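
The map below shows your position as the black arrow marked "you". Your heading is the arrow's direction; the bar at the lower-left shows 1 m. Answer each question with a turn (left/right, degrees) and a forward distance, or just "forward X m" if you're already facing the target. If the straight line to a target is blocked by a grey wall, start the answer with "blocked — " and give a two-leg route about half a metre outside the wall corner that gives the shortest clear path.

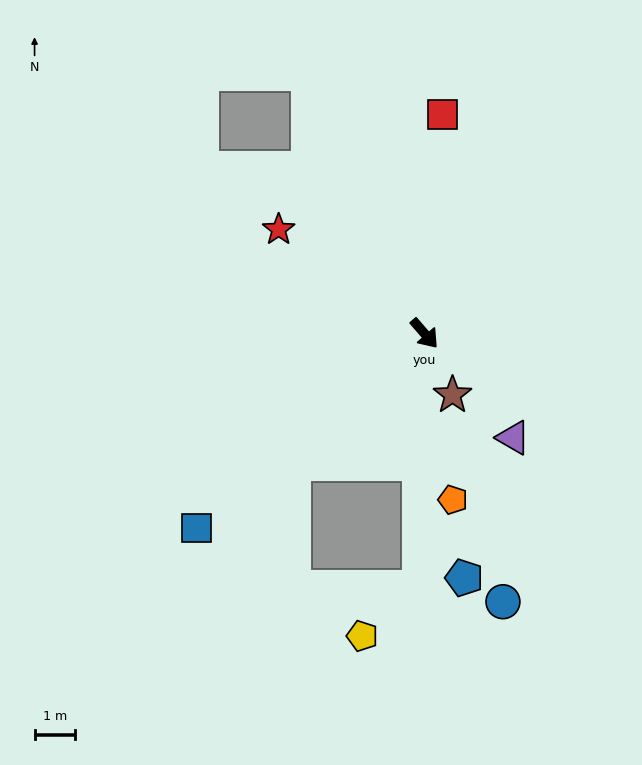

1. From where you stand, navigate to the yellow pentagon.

blocked — turn right 42°, forward 6.2 m, then turn right 48°, forward 1.8 m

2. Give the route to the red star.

turn right 166°, forward 4.4 m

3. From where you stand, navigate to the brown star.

turn right 16°, forward 1.7 m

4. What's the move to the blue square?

turn right 90°, forward 7.3 m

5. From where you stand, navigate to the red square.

turn left 134°, forward 5.4 m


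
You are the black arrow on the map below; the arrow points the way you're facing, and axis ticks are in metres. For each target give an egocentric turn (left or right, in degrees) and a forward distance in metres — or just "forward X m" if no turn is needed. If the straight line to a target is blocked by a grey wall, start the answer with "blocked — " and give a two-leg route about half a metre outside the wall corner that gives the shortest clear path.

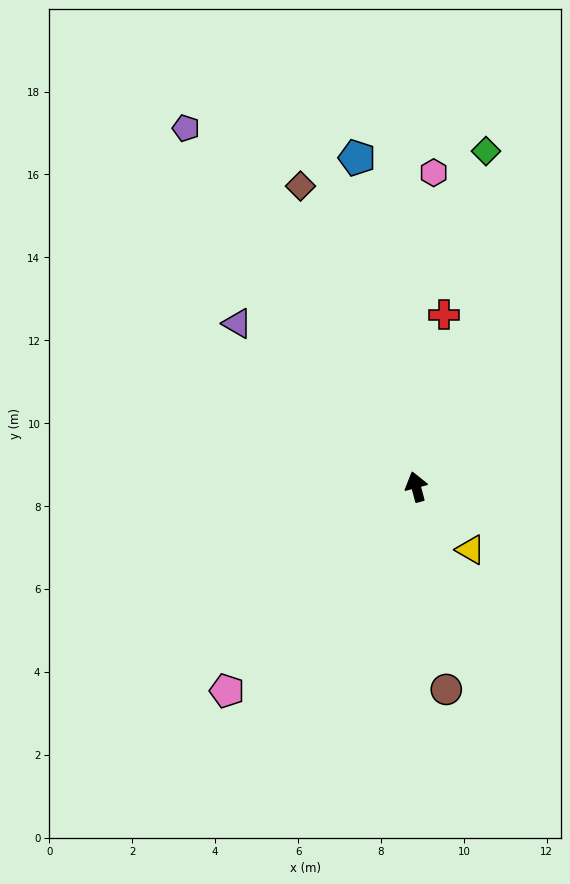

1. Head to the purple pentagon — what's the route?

turn left 18°, forward 10.3 m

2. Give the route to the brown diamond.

turn left 6°, forward 7.8 m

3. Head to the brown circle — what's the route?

turn left 174°, forward 4.9 m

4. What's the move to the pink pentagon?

turn left 122°, forward 6.7 m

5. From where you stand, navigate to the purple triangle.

turn left 33°, forward 5.8 m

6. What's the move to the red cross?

turn right 24°, forward 4.2 m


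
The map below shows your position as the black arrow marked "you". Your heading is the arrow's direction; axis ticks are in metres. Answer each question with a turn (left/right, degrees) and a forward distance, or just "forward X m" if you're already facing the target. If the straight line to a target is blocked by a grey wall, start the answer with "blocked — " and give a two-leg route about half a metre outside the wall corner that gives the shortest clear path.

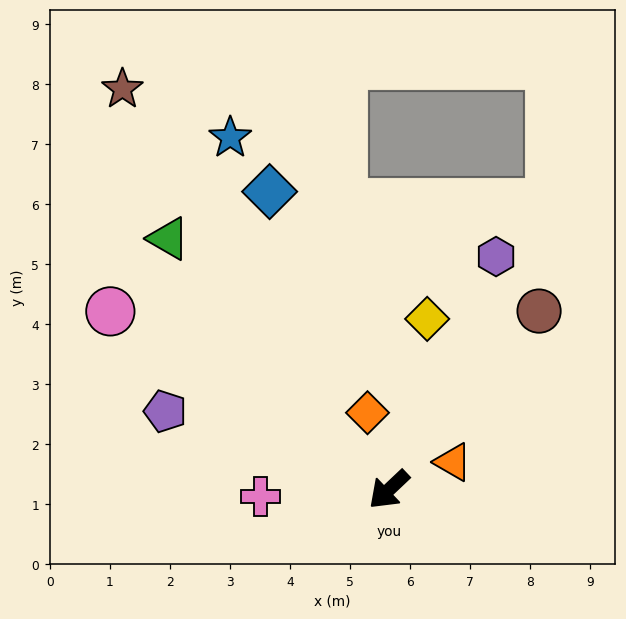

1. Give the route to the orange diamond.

turn right 118°, forward 1.3 m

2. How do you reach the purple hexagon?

turn right 158°, forward 4.3 m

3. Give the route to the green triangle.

turn right 92°, forward 5.6 m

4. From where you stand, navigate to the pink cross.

turn right 40°, forward 2.1 m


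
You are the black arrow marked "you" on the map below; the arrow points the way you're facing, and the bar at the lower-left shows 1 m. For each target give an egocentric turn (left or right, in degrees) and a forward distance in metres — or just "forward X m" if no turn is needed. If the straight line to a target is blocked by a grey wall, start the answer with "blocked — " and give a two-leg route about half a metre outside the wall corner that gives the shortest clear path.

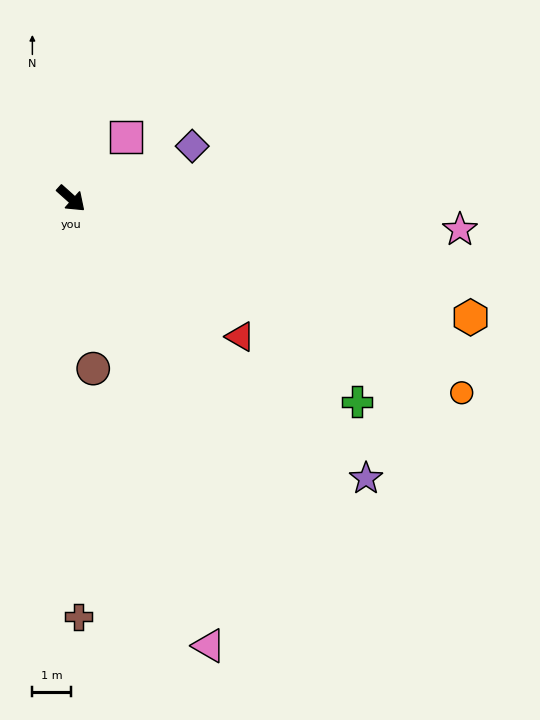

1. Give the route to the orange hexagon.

turn left 25°, forward 10.7 m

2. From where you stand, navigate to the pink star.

turn left 37°, forward 10.0 m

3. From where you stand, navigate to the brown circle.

turn right 41°, forward 4.4 m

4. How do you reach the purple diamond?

turn left 65°, forward 3.4 m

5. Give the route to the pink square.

turn left 90°, forward 2.1 m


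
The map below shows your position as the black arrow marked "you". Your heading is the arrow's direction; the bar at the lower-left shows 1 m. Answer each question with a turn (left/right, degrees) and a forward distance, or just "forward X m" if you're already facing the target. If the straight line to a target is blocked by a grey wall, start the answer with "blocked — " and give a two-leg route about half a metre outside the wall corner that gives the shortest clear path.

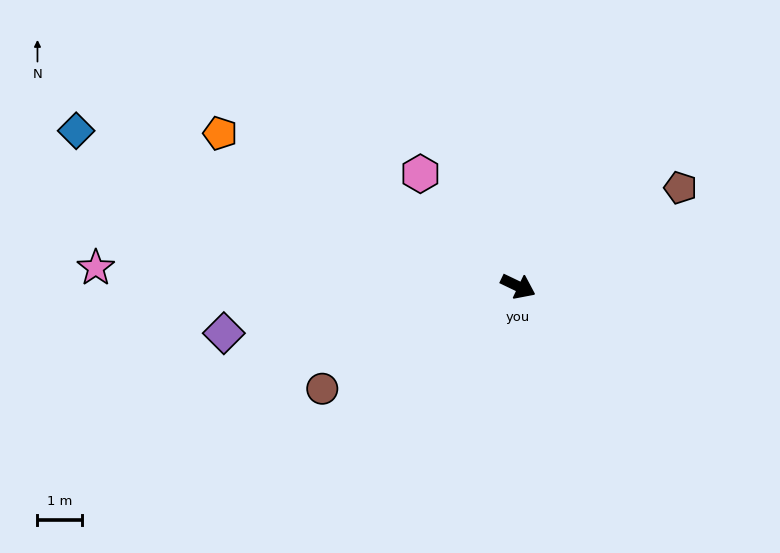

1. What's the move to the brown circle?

turn right 127°, forward 4.9 m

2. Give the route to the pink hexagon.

turn left 157°, forward 3.3 m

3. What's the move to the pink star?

turn right 157°, forward 9.4 m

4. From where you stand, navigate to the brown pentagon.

turn left 57°, forward 4.2 m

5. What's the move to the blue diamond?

turn right 174°, forward 10.4 m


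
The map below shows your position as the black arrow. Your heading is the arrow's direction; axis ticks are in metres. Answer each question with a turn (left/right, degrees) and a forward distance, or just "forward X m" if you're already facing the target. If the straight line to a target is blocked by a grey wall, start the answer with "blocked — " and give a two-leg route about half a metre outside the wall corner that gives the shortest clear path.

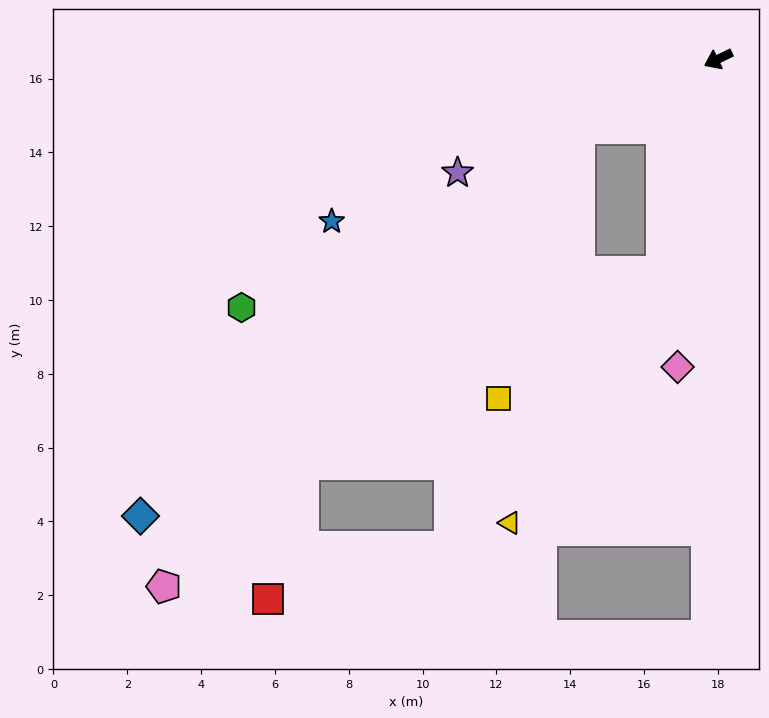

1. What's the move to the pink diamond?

turn left 57°, forward 8.4 m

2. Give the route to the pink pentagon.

blocked — forward 4.2 m, then turn left 22°, forward 16.8 m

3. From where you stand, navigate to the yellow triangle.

blocked — turn left 49°, forward 6.0 m, then turn right 16°, forward 8.0 m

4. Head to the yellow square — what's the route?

blocked — turn left 49°, forward 6.0 m, then turn right 37°, forward 5.6 m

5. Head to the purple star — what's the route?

turn right 2°, forward 7.7 m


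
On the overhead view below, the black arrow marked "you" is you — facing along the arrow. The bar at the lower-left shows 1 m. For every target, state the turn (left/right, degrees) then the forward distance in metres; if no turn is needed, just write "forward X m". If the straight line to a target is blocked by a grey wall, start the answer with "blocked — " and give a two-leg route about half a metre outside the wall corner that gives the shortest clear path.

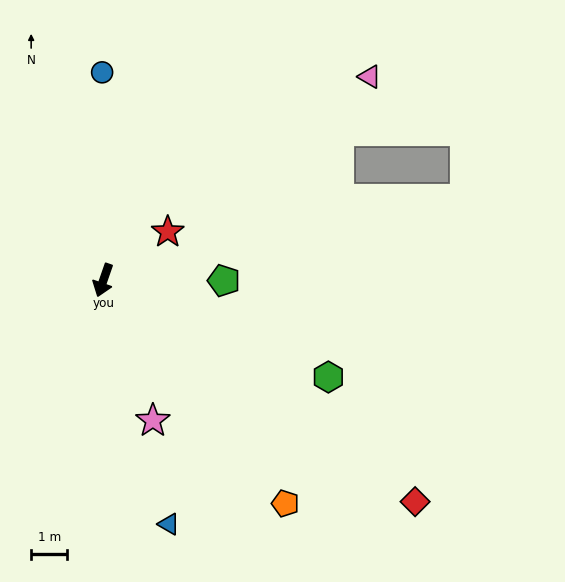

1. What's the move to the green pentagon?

turn left 109°, forward 3.4 m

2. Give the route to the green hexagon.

turn left 86°, forward 6.8 m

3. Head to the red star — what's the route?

turn left 146°, forward 2.2 m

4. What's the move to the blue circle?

turn right 160°, forward 5.8 m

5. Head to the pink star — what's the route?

turn left 39°, forward 4.1 m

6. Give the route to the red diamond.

turn left 74°, forward 10.6 m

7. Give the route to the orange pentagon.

turn left 58°, forward 8.0 m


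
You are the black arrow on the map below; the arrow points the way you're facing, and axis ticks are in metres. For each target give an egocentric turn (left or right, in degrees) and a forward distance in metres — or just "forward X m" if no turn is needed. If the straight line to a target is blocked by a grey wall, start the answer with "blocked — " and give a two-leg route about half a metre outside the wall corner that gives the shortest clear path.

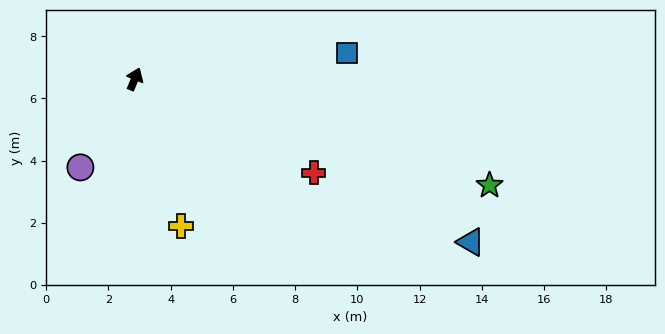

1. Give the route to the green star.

turn right 84°, forward 11.9 m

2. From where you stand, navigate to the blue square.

turn right 61°, forward 6.9 m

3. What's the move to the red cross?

turn right 95°, forward 6.5 m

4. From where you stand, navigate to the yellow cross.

turn right 140°, forward 5.0 m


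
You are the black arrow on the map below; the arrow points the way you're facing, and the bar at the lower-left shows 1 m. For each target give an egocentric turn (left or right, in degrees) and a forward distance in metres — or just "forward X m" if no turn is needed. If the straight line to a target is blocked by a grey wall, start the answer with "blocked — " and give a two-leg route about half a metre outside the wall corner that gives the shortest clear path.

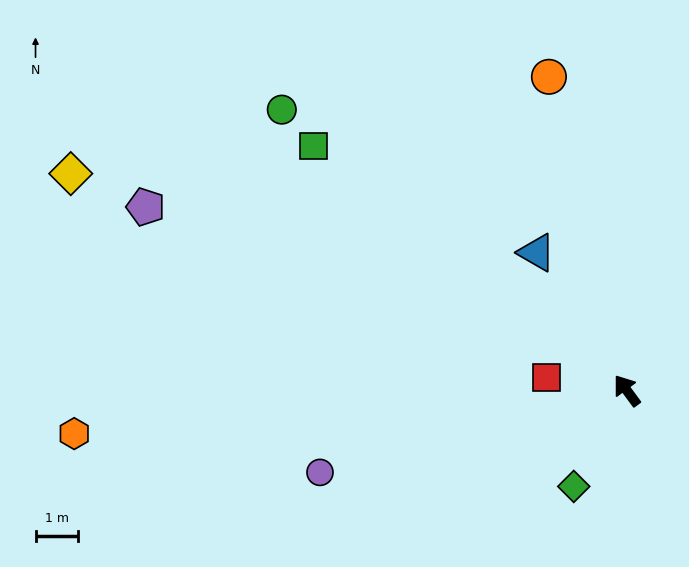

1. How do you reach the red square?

turn left 44°, forward 1.9 m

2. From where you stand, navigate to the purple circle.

turn left 69°, forward 7.5 m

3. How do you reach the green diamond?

turn left 115°, forward 2.6 m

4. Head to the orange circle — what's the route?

turn right 22°, forward 7.6 m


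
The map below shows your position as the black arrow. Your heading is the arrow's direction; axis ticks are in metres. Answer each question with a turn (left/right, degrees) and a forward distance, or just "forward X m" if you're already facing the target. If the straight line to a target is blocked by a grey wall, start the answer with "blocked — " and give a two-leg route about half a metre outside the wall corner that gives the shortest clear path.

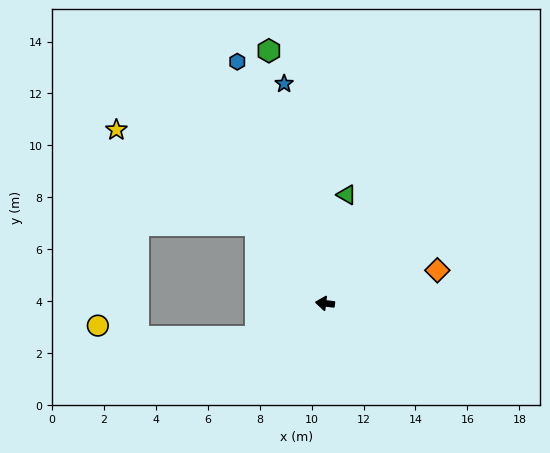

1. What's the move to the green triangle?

turn right 95°, forward 4.3 m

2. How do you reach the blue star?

turn right 73°, forward 8.6 m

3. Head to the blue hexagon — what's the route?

turn right 63°, forward 9.9 m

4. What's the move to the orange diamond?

turn right 157°, forward 4.5 m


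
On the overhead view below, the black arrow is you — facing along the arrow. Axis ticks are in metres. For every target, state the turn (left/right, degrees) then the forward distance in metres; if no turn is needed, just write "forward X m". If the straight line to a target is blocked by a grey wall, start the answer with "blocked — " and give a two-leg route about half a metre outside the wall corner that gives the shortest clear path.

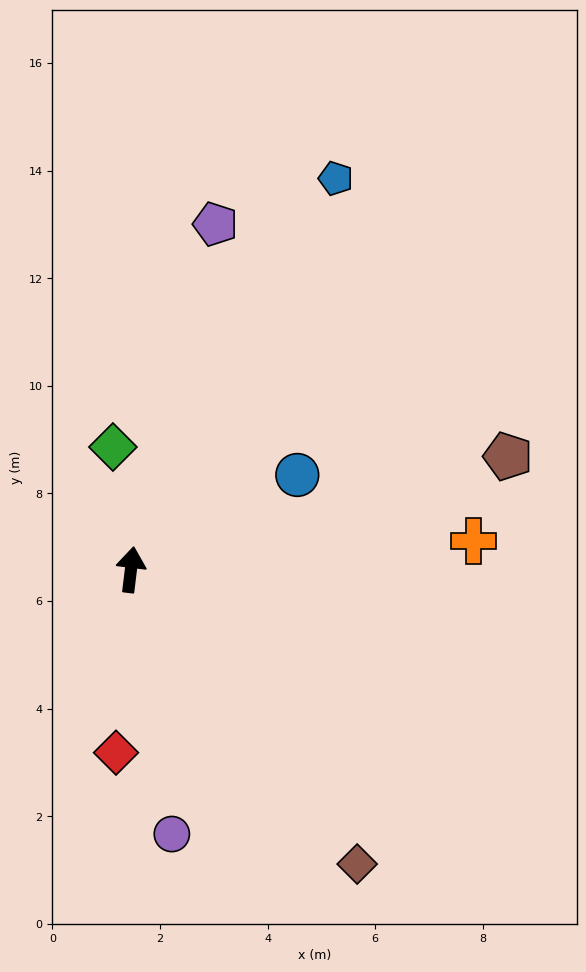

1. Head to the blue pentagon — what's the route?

turn right 21°, forward 8.2 m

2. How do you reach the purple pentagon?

turn right 7°, forward 6.6 m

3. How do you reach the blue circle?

turn right 53°, forward 3.6 m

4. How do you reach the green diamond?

turn left 15°, forward 2.3 m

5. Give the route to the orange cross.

turn right 78°, forward 6.4 m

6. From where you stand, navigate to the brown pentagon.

turn right 66°, forward 7.3 m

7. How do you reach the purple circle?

turn right 164°, forward 5.0 m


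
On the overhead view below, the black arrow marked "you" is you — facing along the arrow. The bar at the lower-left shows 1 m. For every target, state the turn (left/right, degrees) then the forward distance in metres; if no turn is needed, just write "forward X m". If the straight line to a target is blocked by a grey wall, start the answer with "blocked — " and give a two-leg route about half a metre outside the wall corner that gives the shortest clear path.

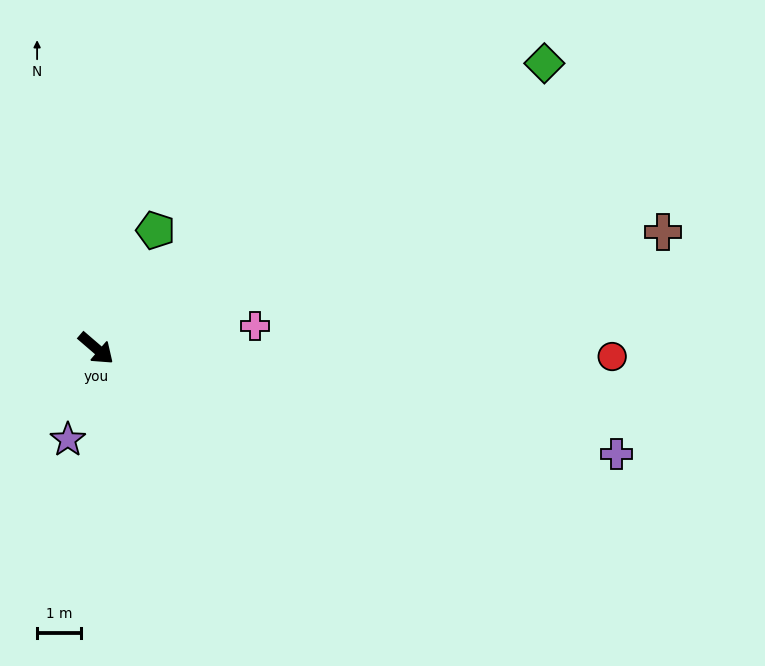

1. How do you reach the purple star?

turn right 66°, forward 2.2 m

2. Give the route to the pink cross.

turn left 49°, forward 3.7 m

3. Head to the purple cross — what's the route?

turn left 29°, forward 12.2 m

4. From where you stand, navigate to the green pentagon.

turn left 104°, forward 3.0 m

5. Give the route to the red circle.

turn left 40°, forward 11.8 m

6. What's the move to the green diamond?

turn left 73°, forward 12.2 m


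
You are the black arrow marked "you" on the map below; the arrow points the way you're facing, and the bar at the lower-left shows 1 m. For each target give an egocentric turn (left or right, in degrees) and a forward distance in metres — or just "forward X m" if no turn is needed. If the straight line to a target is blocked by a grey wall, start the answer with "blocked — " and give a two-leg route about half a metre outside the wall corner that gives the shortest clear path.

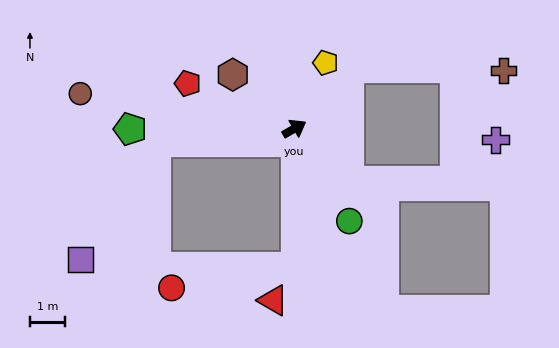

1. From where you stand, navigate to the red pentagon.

turn left 127°, forward 3.3 m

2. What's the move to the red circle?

blocked — turn right 119°, forward 3.9 m, then turn right 81°, forward 3.6 m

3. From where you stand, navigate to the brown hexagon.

turn left 109°, forward 2.3 m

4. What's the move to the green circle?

turn right 89°, forward 3.1 m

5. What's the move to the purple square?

blocked — turn left 156°, forward 4.0 m, then turn left 51°, forward 4.0 m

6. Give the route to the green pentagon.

turn left 150°, forward 4.7 m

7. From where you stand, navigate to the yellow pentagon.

turn left 34°, forward 2.1 m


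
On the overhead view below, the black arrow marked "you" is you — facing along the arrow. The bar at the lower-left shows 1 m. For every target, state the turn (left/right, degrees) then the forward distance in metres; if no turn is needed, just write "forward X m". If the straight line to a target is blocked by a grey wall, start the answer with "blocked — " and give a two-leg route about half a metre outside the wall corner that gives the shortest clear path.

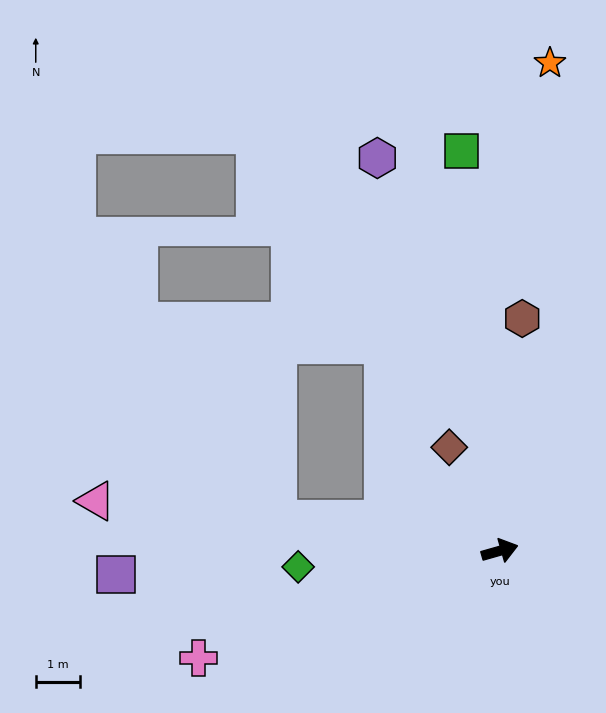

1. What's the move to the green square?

turn left 80°, forward 9.0 m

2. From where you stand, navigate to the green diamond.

turn left 169°, forward 4.5 m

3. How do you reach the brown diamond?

turn left 100°, forward 2.6 m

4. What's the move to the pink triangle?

turn left 157°, forward 9.1 m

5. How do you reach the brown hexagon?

turn left 69°, forward 5.2 m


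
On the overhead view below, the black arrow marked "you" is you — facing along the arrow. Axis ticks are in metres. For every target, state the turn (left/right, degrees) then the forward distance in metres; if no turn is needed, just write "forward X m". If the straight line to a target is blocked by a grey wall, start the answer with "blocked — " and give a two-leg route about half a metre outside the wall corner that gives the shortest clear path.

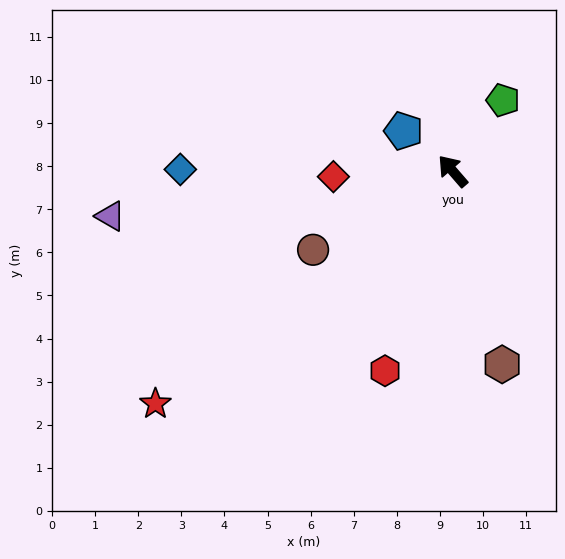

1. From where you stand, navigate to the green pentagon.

turn right 76°, forward 2.0 m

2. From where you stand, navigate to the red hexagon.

turn left 120°, forward 4.9 m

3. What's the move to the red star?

turn left 87°, forward 8.8 m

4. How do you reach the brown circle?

turn left 79°, forward 3.7 m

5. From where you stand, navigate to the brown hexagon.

turn left 153°, forward 4.6 m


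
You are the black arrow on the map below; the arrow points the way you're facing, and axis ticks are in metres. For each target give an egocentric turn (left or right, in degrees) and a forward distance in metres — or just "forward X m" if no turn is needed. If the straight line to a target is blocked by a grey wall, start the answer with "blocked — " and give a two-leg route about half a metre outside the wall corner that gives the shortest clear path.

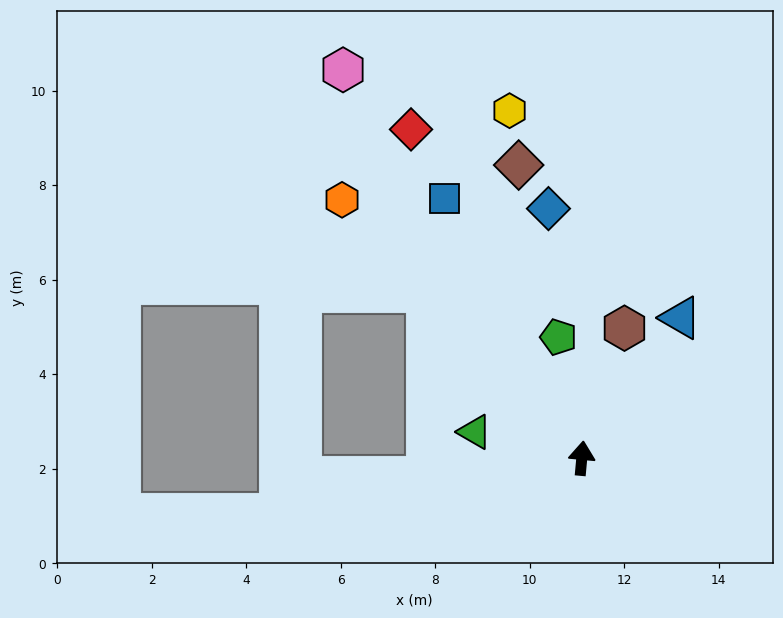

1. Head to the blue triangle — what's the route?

turn right 30°, forward 3.6 m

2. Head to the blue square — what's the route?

turn left 33°, forward 6.2 m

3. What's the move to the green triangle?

turn left 81°, forward 2.3 m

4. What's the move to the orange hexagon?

turn left 48°, forward 7.5 m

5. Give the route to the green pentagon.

turn left 16°, forward 2.6 m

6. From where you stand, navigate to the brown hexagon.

turn right 13°, forward 2.9 m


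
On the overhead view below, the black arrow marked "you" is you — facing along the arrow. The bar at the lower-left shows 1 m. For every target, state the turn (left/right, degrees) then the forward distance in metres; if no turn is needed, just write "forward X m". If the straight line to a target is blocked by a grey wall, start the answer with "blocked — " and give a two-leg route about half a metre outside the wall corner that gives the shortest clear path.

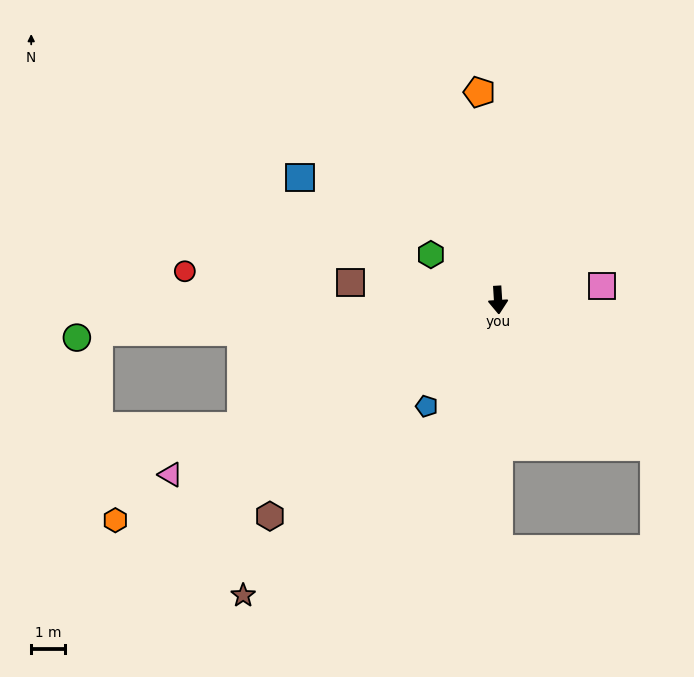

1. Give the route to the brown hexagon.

turn right 50°, forward 9.3 m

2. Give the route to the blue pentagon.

turn right 37°, forward 3.8 m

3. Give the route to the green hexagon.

turn right 128°, forward 2.4 m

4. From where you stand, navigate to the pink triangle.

turn right 65°, forward 11.0 m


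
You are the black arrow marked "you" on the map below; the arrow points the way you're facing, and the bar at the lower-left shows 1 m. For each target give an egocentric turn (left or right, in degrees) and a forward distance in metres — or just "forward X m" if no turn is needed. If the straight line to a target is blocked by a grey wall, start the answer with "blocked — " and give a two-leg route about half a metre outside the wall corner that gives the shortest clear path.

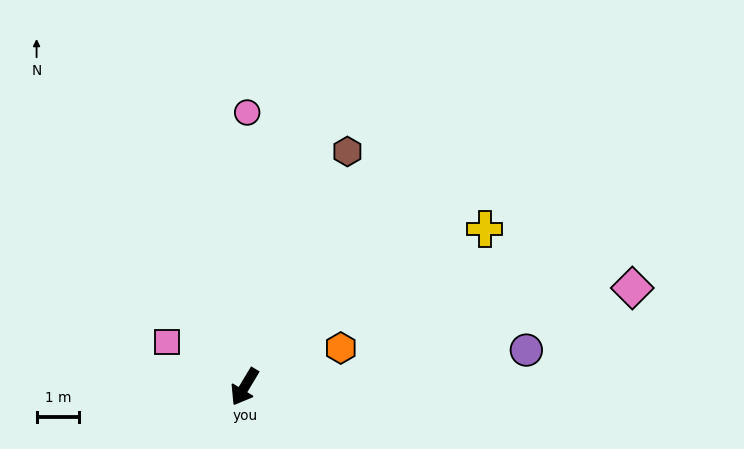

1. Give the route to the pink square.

turn right 89°, forward 2.1 m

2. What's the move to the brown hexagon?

turn right 173°, forward 6.0 m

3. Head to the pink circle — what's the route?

turn right 149°, forward 6.4 m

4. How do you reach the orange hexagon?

turn left 143°, forward 2.4 m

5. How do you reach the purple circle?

turn left 128°, forward 6.6 m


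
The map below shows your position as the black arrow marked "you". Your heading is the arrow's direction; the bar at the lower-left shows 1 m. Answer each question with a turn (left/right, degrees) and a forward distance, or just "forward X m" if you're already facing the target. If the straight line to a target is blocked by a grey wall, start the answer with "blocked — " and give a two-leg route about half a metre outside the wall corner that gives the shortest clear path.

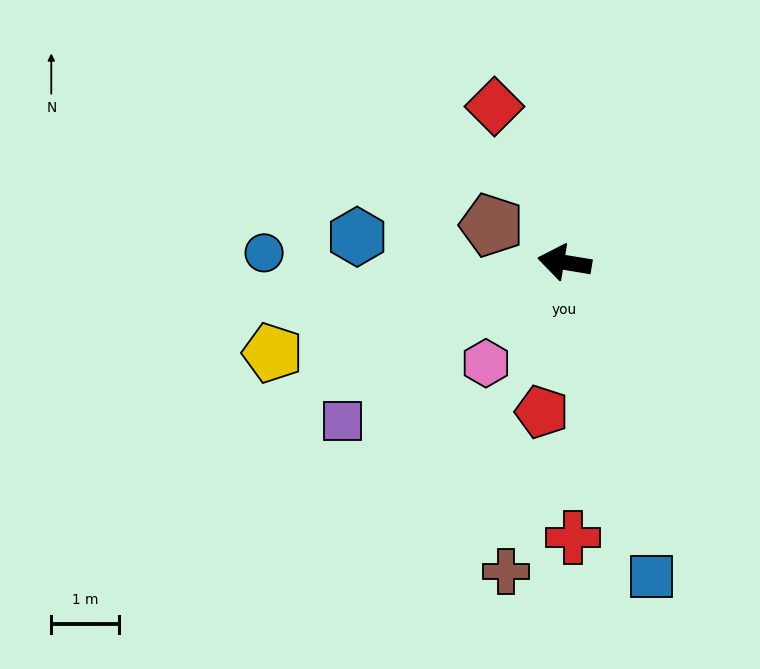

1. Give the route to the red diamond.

turn right 56°, forward 2.5 m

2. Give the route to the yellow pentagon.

turn left 27°, forward 4.5 m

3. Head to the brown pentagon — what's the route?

turn right 18°, forward 1.2 m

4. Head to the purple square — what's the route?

turn left 45°, forward 4.1 m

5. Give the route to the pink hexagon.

turn left 61°, forward 1.9 m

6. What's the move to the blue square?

turn left 115°, forward 4.8 m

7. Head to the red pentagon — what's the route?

turn left 91°, forward 2.2 m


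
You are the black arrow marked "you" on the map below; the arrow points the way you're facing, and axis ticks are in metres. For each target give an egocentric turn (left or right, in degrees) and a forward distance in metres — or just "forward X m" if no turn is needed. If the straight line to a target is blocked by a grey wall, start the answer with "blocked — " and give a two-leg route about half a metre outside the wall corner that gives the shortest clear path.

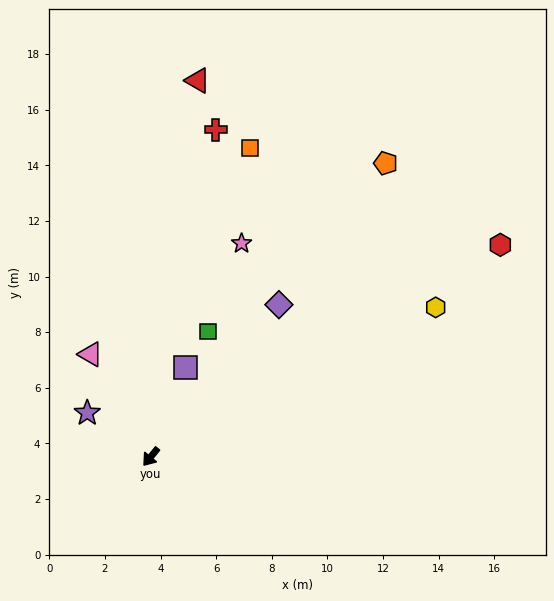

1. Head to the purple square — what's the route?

turn right 162°, forward 3.4 m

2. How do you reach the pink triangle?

turn right 110°, forward 4.3 m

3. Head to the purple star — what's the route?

turn right 85°, forward 2.8 m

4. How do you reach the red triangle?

turn right 148°, forward 13.6 m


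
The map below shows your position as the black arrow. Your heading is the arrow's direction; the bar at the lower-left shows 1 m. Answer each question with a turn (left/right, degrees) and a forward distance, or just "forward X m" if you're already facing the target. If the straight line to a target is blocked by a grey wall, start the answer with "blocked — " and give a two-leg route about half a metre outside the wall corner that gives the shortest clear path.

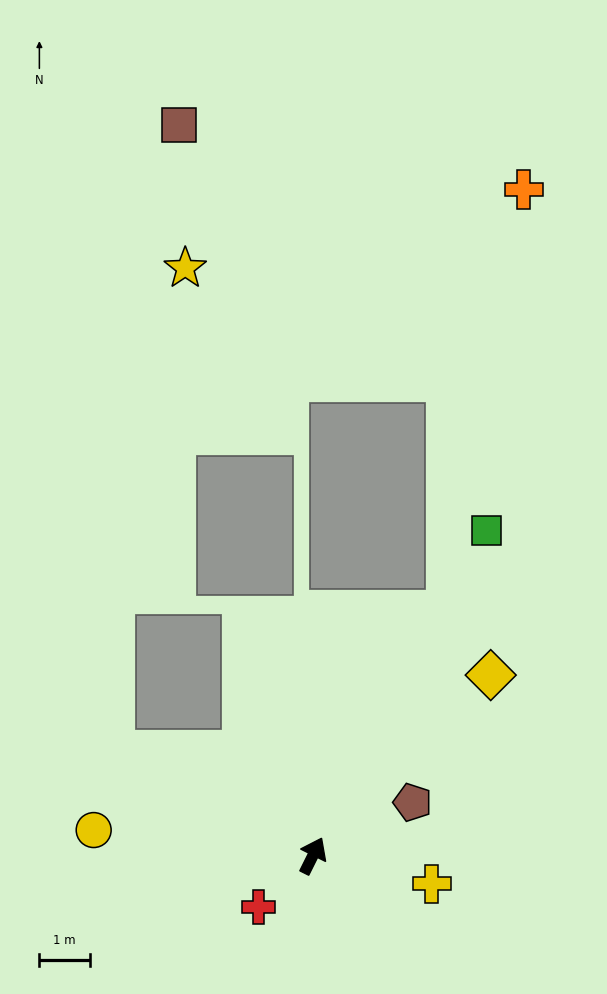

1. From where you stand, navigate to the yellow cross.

turn right 77°, forward 2.4 m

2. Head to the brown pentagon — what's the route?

turn right 35°, forward 2.3 m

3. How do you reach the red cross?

turn left 160°, forward 1.5 m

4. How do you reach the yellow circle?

turn left 110°, forward 4.4 m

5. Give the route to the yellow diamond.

turn right 18°, forward 5.1 m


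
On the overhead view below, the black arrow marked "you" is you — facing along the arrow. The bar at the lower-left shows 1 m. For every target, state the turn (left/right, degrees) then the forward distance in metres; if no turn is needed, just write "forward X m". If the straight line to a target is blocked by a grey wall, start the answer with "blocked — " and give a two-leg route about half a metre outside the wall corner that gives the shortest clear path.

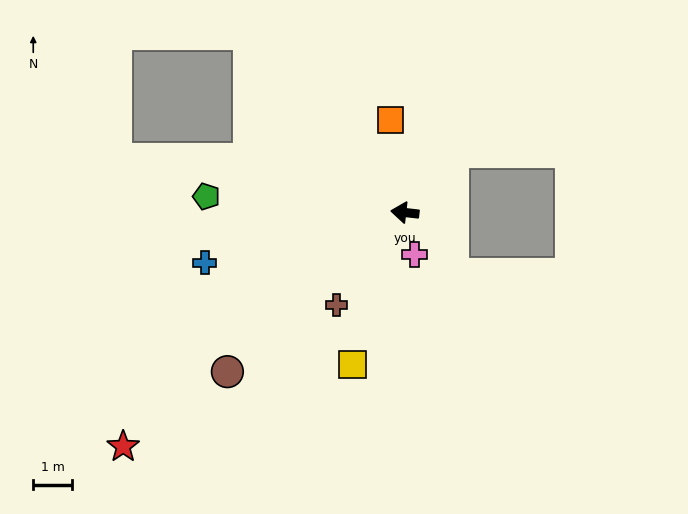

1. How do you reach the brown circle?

turn left 48°, forward 6.1 m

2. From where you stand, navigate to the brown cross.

turn left 60°, forward 3.0 m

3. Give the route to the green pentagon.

forward 5.1 m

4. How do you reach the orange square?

turn right 75°, forward 2.4 m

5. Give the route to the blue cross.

turn left 21°, forward 5.3 m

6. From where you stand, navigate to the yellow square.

turn left 77°, forward 4.1 m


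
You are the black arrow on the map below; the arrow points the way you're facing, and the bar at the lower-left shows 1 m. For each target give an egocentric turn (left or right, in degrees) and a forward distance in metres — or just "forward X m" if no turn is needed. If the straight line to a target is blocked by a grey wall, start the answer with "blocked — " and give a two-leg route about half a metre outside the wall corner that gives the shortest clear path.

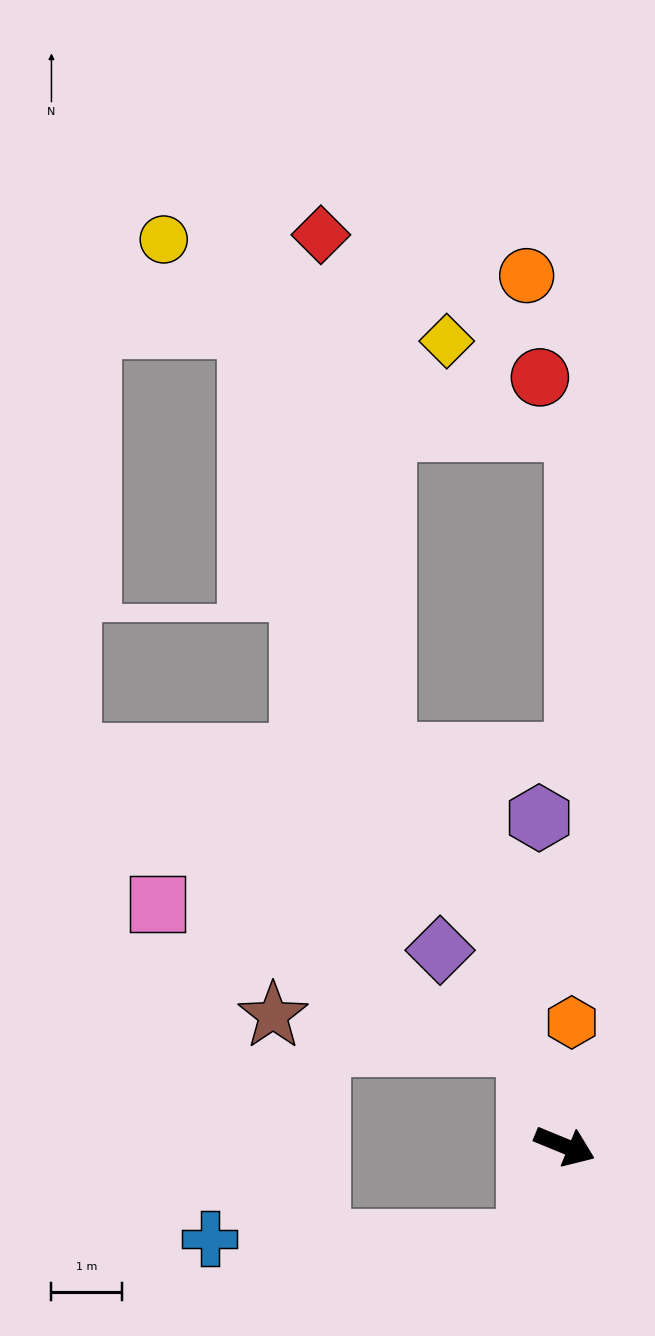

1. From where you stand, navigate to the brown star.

blocked — turn left 133°, forward 1.5 m, then turn left 62°, forward 3.6 m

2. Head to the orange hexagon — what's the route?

turn left 109°, forward 1.7 m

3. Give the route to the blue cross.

blocked — turn right 90°, forward 1.4 m, then turn right 68°, forward 4.5 m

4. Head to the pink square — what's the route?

blocked — turn left 133°, forward 1.5 m, then turn left 48°, forward 5.6 m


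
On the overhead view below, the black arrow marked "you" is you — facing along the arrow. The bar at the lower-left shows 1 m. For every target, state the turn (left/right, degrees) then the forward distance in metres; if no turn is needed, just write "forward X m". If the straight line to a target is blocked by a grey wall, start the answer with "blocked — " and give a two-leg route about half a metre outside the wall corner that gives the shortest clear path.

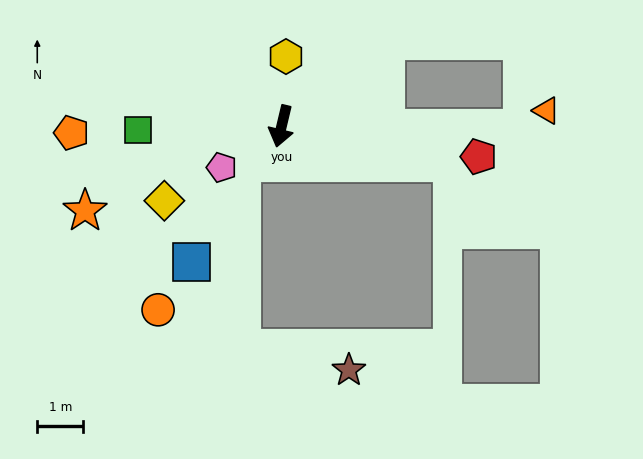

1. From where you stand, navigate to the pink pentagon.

turn right 42°, forward 1.6 m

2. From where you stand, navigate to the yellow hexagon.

turn right 170°, forward 1.5 m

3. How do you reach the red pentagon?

turn left 95°, forward 4.3 m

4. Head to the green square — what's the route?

turn right 75°, forward 3.1 m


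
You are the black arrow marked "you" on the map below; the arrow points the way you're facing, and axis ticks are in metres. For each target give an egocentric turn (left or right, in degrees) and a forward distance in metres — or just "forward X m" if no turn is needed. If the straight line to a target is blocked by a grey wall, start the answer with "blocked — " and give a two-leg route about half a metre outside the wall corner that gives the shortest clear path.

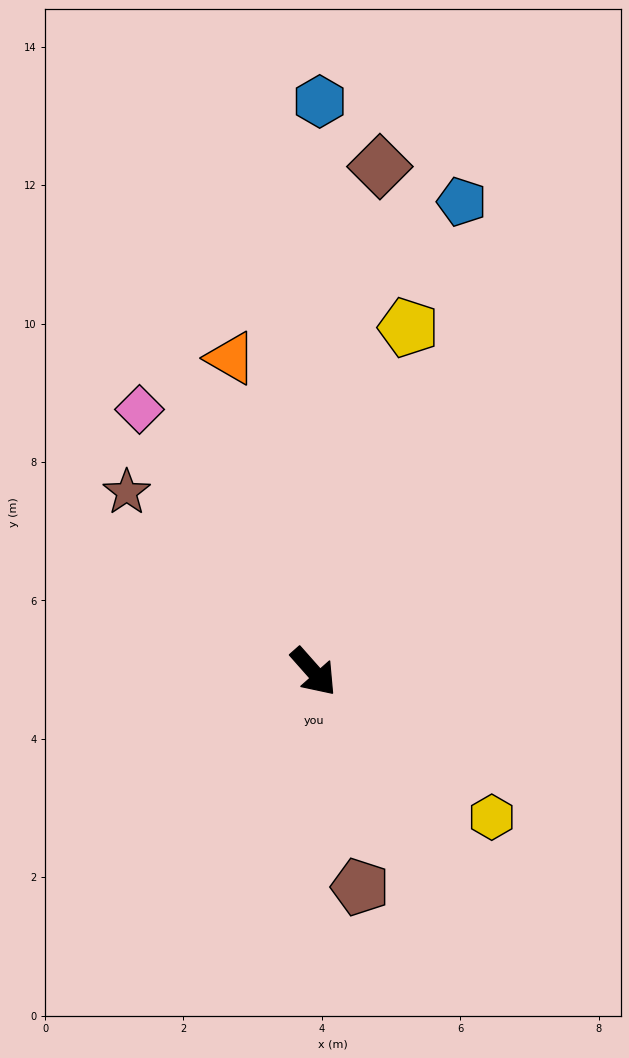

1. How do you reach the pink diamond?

turn left 172°, forward 4.5 m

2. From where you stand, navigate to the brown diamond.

turn left 131°, forward 7.4 m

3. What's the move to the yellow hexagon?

turn left 9°, forward 3.3 m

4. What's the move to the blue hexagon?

turn left 138°, forward 8.2 m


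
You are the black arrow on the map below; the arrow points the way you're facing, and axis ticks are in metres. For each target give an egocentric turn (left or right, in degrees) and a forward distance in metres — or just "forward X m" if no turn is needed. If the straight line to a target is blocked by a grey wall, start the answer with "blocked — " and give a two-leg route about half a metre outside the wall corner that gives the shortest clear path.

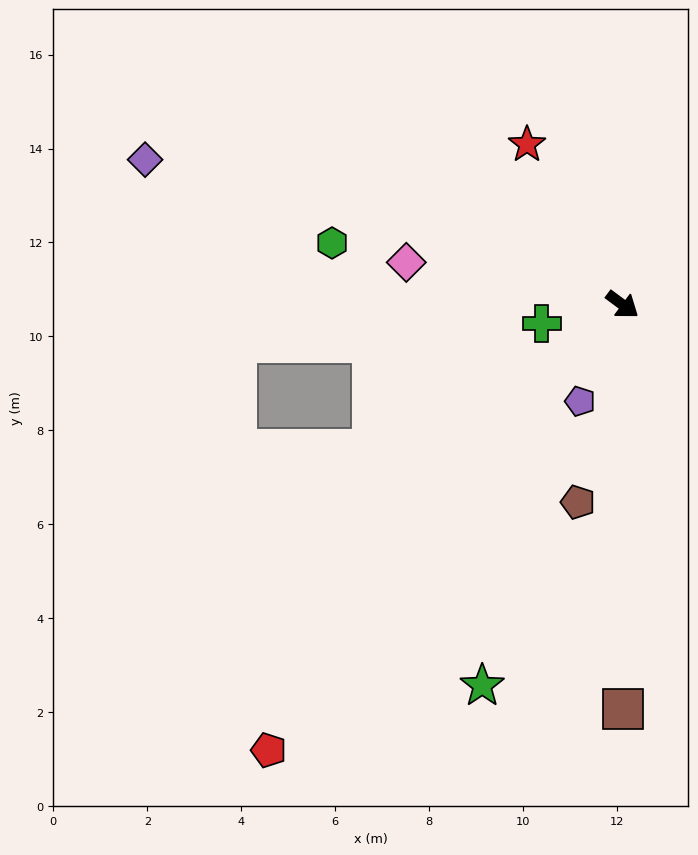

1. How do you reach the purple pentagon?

turn right 77°, forward 2.2 m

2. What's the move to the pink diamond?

turn right 154°, forward 4.7 m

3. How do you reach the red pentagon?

turn right 92°, forward 12.1 m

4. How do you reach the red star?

turn left 157°, forward 4.0 m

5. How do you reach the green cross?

turn right 130°, forward 1.8 m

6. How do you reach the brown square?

turn right 53°, forward 8.6 m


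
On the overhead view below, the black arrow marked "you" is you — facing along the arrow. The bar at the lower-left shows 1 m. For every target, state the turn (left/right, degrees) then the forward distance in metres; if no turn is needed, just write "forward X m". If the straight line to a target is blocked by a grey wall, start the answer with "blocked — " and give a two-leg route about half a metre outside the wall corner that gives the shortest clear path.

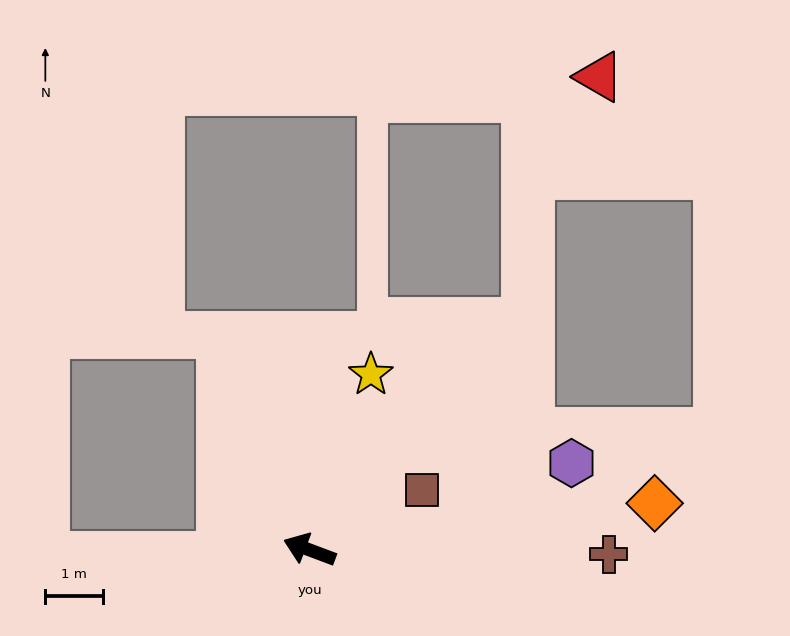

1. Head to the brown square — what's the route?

turn right 131°, forward 2.2 m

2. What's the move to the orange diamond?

turn right 152°, forward 6.0 m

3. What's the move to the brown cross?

turn right 160°, forward 5.2 m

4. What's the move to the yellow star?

turn right 89°, forward 3.2 m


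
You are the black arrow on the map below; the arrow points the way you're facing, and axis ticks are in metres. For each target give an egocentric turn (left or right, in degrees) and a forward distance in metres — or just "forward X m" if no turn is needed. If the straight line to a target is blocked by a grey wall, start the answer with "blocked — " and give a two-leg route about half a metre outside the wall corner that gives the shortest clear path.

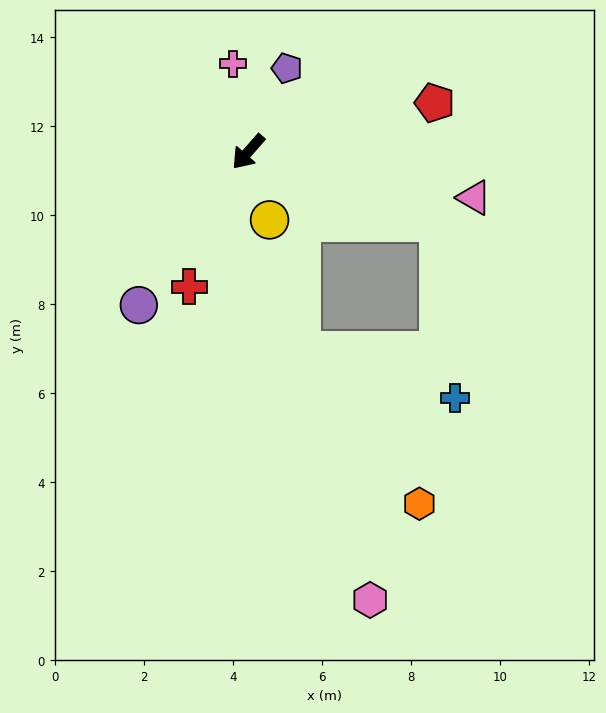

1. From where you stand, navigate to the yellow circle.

turn left 59°, forward 1.6 m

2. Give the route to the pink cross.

turn right 129°, forward 2.0 m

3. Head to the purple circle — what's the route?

turn left 6°, forward 4.2 m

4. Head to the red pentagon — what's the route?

turn left 146°, forward 4.3 m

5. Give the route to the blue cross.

blocked — turn left 111°, forward 4.5 m, then turn right 64°, forward 4.0 m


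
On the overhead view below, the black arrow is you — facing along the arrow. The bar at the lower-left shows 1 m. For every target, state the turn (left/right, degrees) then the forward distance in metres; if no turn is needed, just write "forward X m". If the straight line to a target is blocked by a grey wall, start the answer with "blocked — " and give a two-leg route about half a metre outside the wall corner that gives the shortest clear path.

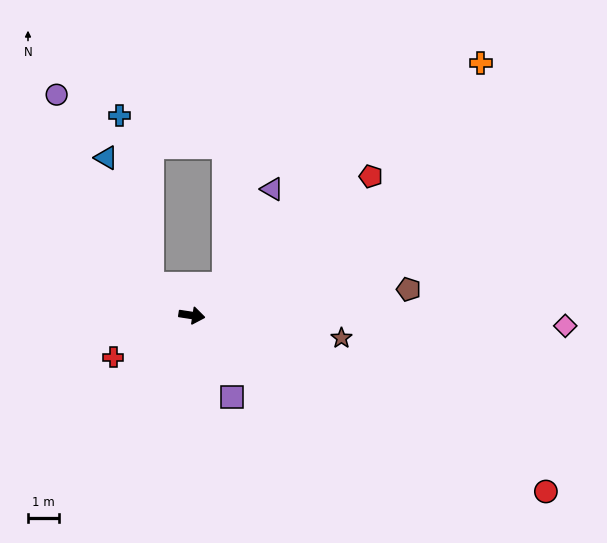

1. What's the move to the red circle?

turn right 18°, forward 12.8 m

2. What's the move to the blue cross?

blocked — turn left 152°, forward 1.6 m, then turn right 43°, forward 5.5 m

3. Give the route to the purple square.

turn right 55°, forward 2.9 m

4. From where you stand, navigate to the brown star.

forward 4.9 m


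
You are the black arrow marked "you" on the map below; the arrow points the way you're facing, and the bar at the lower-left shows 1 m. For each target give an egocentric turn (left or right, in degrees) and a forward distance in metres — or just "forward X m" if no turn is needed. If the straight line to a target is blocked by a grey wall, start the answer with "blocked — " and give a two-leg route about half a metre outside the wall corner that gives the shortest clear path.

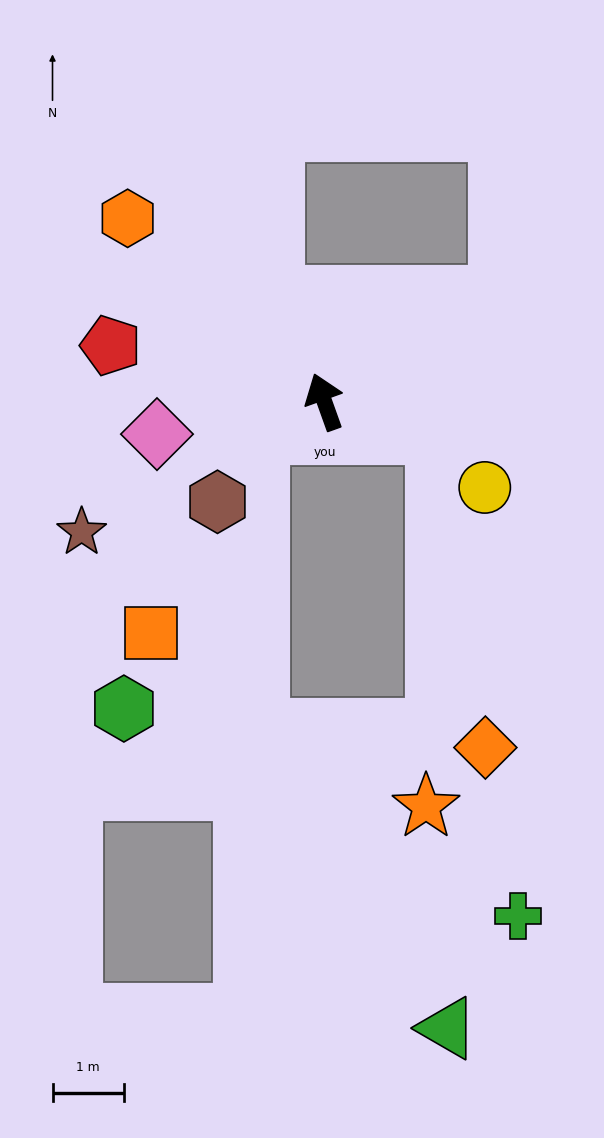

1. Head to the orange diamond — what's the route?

blocked — turn right 126°, forward 1.6 m, then turn right 65°, forward 4.5 m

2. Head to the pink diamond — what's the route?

turn left 81°, forward 2.4 m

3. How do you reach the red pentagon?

turn left 56°, forward 3.1 m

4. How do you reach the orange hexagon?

turn left 27°, forward 3.8 m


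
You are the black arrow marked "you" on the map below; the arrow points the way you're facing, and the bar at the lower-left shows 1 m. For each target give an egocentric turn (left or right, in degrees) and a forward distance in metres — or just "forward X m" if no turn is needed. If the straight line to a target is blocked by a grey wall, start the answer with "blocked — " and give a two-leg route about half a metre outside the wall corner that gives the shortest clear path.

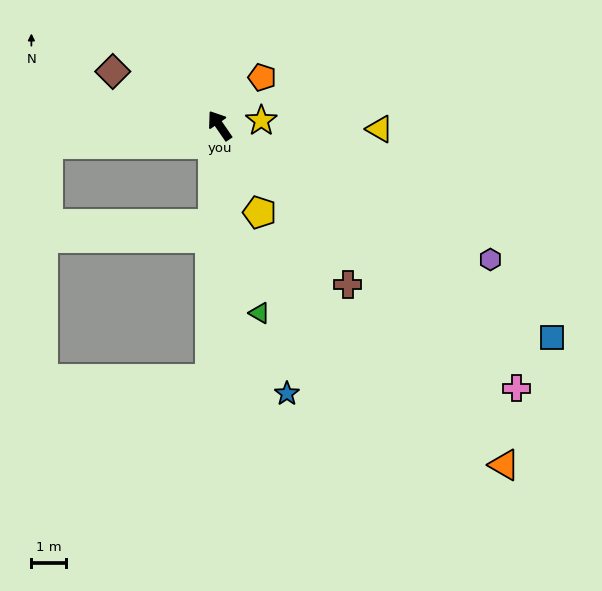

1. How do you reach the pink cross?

turn right 166°, forward 11.4 m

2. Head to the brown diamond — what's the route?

turn left 29°, forward 3.5 m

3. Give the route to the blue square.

turn right 157°, forward 11.4 m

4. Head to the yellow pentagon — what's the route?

turn left 170°, forward 2.8 m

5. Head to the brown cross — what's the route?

turn right 176°, forward 5.9 m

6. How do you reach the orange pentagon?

turn right 76°, forward 1.9 m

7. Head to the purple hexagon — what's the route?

turn right 151°, forward 8.7 m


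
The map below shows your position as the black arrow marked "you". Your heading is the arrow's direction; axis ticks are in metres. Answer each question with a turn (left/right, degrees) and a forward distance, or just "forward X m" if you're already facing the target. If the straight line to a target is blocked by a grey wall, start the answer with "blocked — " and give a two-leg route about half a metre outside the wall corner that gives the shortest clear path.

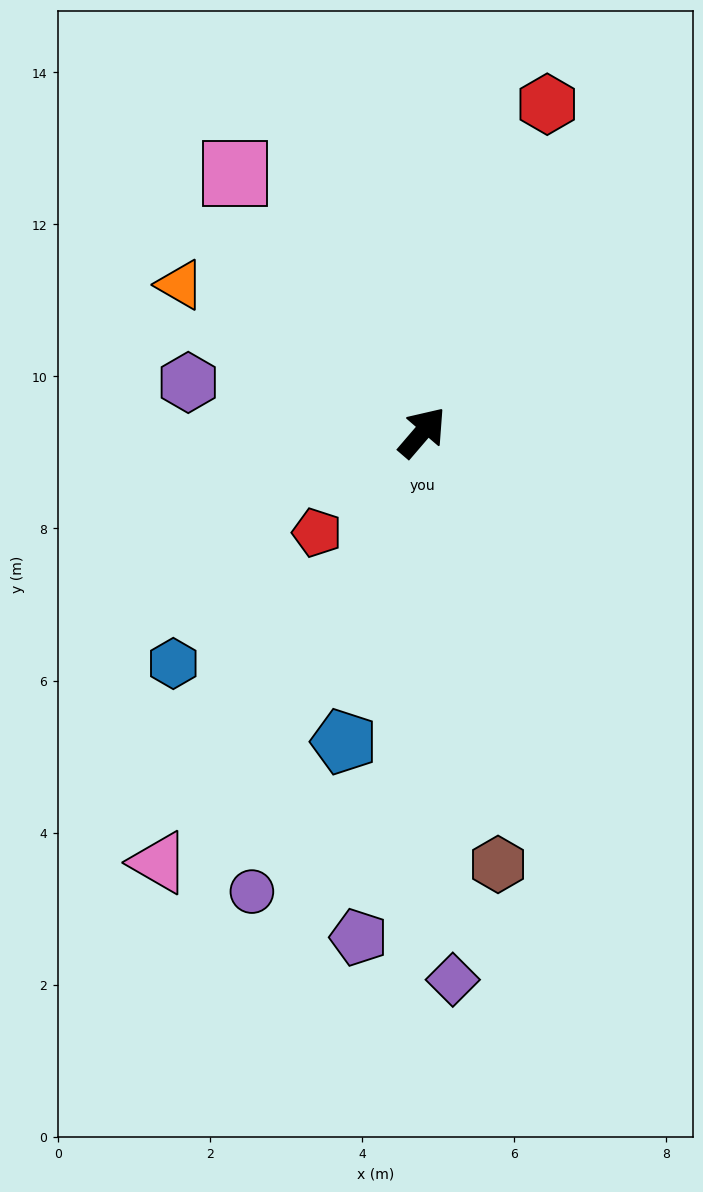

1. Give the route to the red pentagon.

turn left 174°, forward 1.9 m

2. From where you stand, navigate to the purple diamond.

turn right 136°, forward 7.2 m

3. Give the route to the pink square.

turn left 77°, forward 4.2 m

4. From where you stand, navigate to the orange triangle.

turn left 99°, forward 3.7 m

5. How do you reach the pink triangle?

turn right 171°, forward 6.6 m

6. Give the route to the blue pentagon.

turn right 154°, forward 4.2 m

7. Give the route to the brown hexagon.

turn right 129°, forward 5.8 m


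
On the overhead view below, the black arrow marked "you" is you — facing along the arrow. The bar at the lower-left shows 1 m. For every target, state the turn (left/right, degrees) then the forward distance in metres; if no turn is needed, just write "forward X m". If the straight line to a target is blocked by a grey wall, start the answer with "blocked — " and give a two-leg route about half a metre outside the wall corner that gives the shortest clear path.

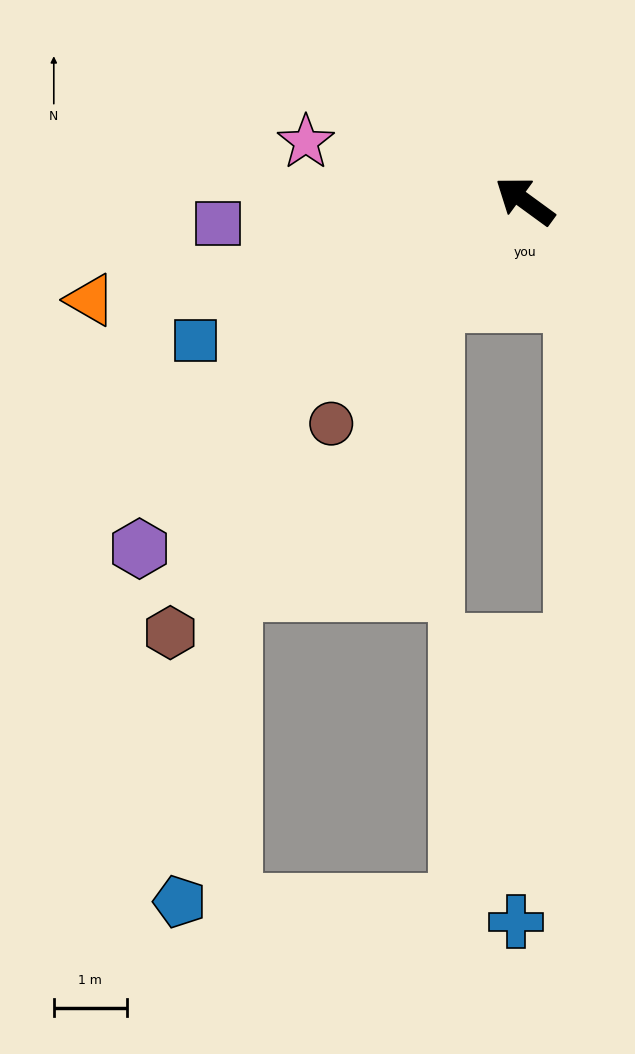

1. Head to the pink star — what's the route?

turn left 21°, forward 3.1 m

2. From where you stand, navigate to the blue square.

turn left 59°, forward 4.9 m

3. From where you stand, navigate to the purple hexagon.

turn left 78°, forward 7.1 m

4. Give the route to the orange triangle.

turn left 49°, forward 6.1 m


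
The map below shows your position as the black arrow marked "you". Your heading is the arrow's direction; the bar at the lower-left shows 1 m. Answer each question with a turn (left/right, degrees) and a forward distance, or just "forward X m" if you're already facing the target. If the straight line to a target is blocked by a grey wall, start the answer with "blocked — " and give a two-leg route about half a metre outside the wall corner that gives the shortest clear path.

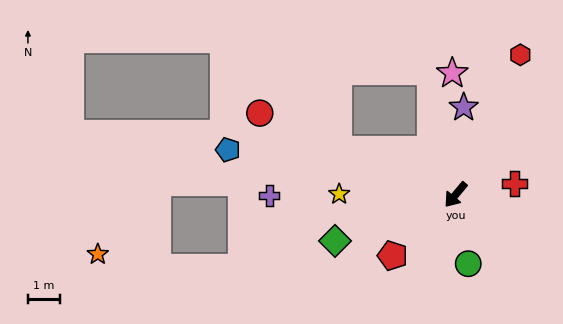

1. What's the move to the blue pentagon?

turn right 61°, forward 7.3 m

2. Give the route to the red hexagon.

turn right 165°, forward 4.9 m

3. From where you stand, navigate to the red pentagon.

turn right 6°, forward 2.8 m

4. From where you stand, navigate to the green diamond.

turn right 29°, forward 4.1 m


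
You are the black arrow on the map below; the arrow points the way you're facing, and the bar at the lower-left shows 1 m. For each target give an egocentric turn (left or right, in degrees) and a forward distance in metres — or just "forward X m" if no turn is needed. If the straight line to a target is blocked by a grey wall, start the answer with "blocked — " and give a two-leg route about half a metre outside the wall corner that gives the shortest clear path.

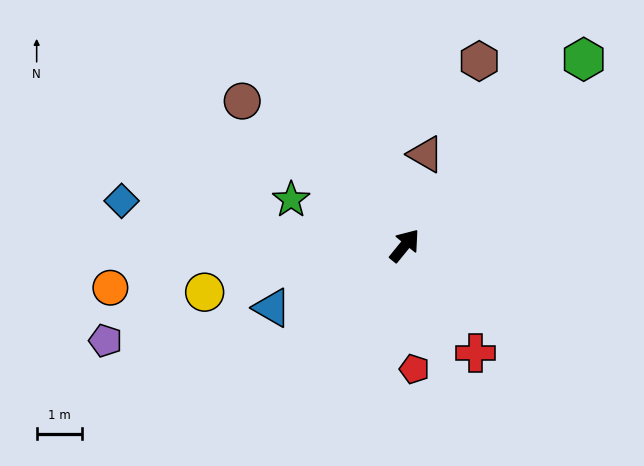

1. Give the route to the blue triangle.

turn left 154°, forward 3.2 m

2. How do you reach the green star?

turn left 107°, forward 2.7 m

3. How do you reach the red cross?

turn right 108°, forward 2.8 m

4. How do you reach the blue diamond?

turn left 120°, forward 6.3 m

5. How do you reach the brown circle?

turn left 88°, forward 4.8 m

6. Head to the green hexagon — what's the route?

turn right 5°, forward 5.7 m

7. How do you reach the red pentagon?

turn right 136°, forward 2.7 m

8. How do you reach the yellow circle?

turn left 142°, forward 4.5 m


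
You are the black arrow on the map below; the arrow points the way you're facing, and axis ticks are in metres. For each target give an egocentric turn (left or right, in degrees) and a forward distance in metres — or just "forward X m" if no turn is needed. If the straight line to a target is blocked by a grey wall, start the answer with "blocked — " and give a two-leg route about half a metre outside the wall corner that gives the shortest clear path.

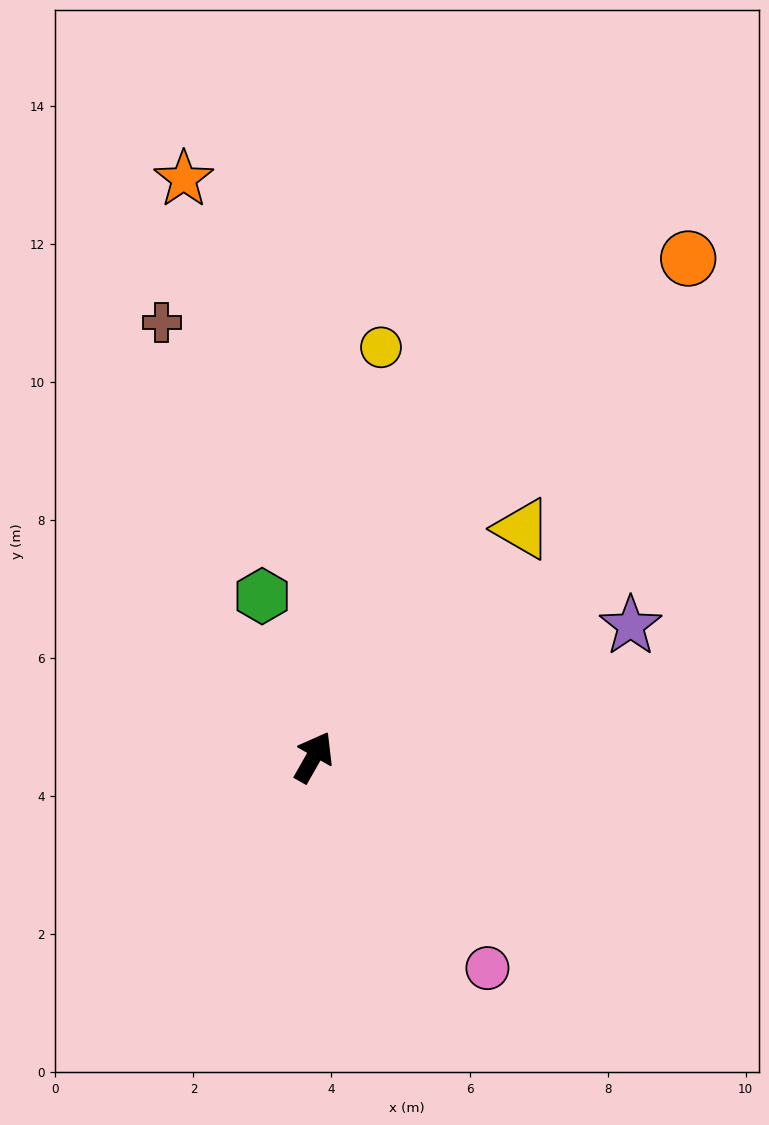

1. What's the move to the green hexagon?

turn left 47°, forward 2.4 m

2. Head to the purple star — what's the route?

turn right 38°, forward 5.0 m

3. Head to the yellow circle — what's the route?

turn left 20°, forward 6.0 m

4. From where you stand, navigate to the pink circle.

turn right 111°, forward 4.0 m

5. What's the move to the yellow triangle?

turn right 13°, forward 4.5 m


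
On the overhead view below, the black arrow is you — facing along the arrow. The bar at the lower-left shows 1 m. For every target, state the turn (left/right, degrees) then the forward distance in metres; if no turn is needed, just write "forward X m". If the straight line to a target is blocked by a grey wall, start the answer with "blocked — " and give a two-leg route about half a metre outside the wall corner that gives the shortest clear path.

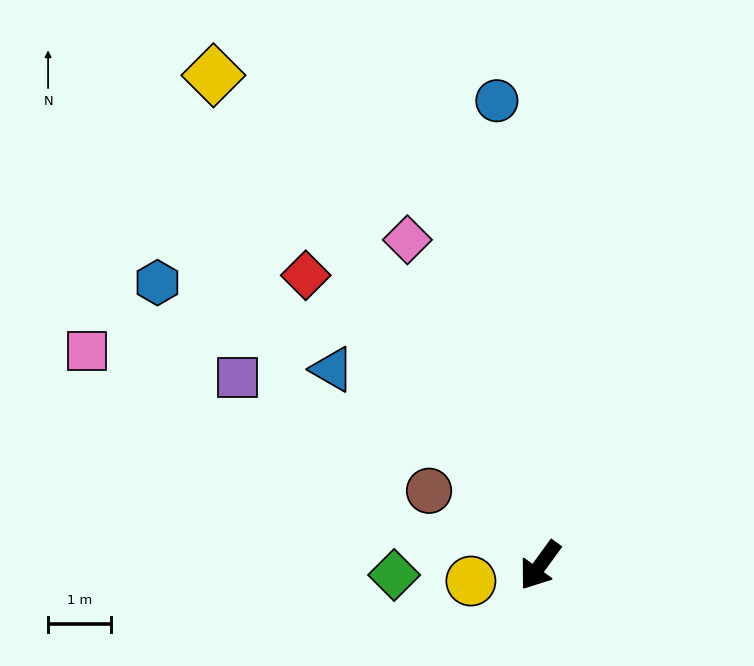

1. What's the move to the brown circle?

turn right 88°, forward 2.1 m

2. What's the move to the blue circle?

turn right 139°, forward 7.4 m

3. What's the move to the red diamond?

turn right 105°, forward 5.9 m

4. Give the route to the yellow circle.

turn right 41°, forward 1.1 m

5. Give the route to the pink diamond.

turn right 122°, forward 5.6 m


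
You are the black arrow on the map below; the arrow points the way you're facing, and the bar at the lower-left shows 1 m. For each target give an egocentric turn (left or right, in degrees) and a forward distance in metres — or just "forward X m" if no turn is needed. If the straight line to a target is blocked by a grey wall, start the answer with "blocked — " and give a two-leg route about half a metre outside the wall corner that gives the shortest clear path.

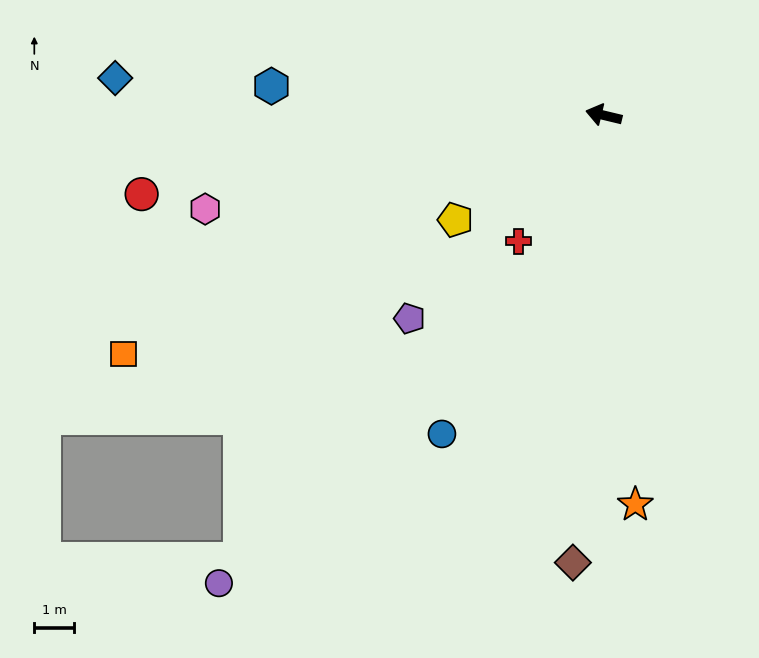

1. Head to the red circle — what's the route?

turn left 23°, forward 11.7 m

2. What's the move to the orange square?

turn left 40°, forward 13.4 m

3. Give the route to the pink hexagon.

turn left 27°, forward 10.2 m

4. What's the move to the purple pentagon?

turn left 60°, forward 7.0 m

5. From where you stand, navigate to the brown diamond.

turn left 100°, forward 11.2 m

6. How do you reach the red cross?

turn left 69°, forward 3.8 m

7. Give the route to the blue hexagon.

turn left 8°, forward 8.3 m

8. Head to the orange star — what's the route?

turn left 108°, forward 9.8 m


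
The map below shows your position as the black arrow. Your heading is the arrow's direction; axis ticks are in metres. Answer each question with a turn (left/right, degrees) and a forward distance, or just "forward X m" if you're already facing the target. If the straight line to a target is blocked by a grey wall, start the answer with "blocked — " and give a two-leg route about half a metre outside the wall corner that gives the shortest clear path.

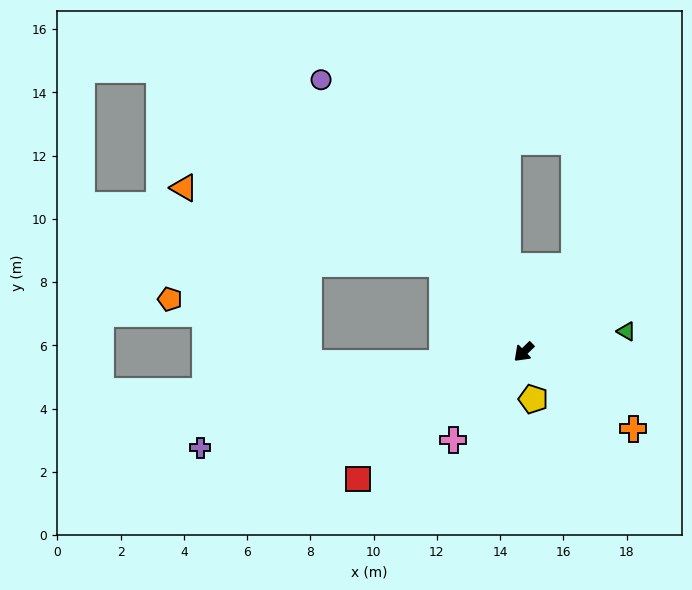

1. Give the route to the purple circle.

turn right 98°, forward 10.7 m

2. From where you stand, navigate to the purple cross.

turn right 28°, forward 10.7 m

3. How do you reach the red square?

turn right 7°, forward 6.6 m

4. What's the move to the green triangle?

turn left 147°, forward 3.3 m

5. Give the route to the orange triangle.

blocked — turn right 92°, forward 3.8 m, then turn left 31°, forward 8.5 m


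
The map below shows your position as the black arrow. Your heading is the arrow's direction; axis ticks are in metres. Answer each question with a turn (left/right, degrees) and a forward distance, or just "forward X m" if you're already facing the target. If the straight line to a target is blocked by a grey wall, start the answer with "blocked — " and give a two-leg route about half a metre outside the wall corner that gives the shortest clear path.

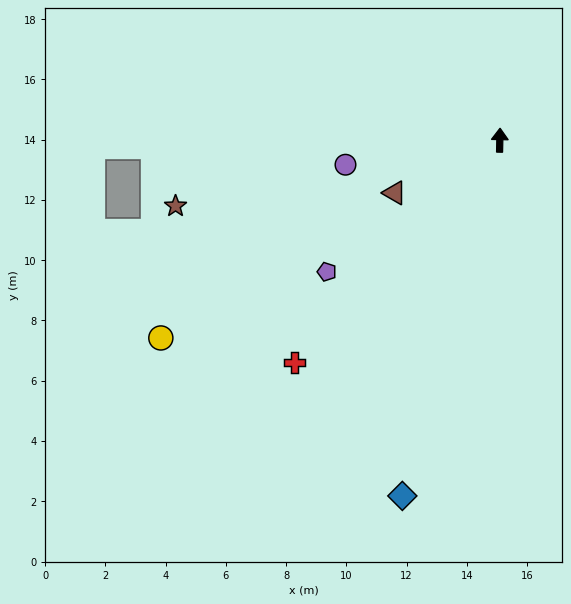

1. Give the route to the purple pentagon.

turn left 128°, forward 7.2 m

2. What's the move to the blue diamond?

turn left 166°, forward 12.2 m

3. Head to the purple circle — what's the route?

turn left 100°, forward 5.2 m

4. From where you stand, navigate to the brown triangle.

turn left 118°, forward 3.9 m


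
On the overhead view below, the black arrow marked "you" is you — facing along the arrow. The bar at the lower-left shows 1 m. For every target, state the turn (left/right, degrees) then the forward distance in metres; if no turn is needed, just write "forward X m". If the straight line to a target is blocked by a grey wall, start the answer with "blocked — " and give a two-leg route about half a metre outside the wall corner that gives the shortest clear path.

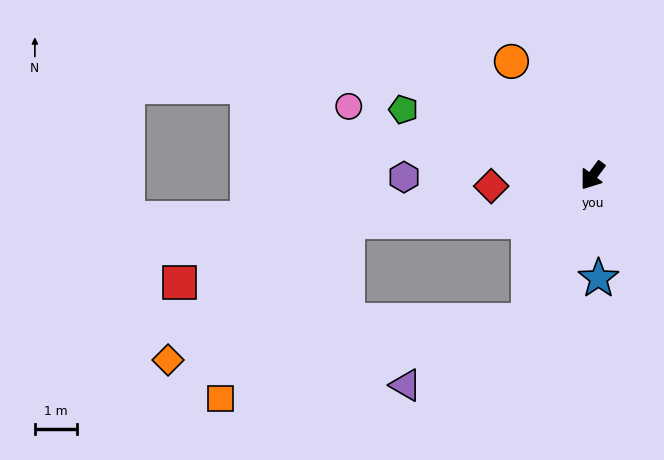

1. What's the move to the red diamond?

turn right 48°, forward 2.4 m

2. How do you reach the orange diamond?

blocked — turn left 13°, forward 3.8 m, then turn right 60°, forward 8.7 m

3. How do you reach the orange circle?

turn right 108°, forward 3.4 m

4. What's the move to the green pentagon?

turn right 73°, forward 4.8 m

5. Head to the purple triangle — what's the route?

blocked — turn left 13°, forward 3.8 m, then turn right 39°, forward 3.3 m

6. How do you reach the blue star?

turn left 40°, forward 2.5 m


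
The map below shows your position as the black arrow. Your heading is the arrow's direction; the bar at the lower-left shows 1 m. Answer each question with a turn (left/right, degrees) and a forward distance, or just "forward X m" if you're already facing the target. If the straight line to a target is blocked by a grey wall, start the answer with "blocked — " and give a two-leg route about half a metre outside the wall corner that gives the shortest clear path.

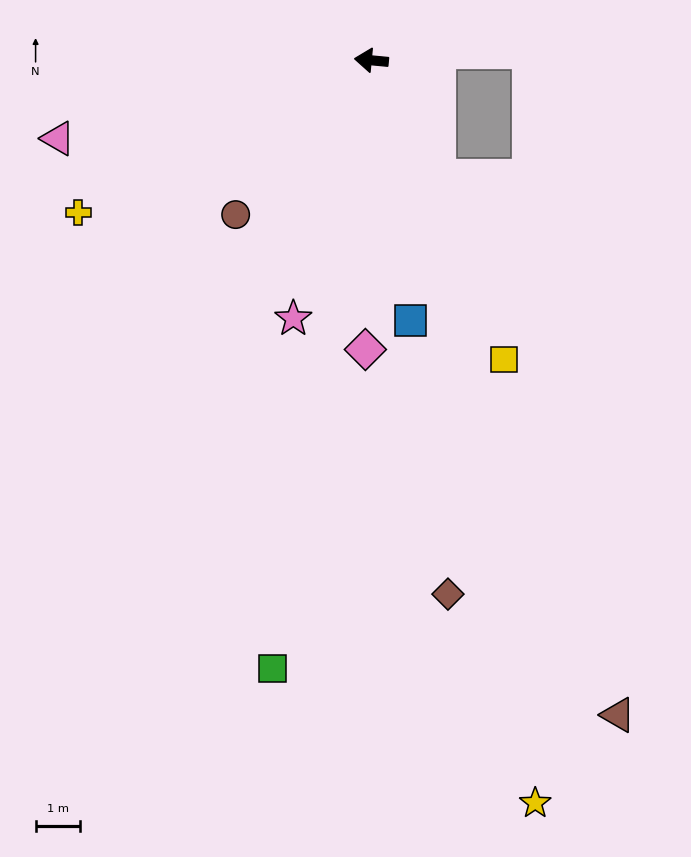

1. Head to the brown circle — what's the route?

turn left 54°, forward 4.7 m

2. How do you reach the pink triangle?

turn left 19°, forward 7.3 m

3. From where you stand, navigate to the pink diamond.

turn left 94°, forward 6.6 m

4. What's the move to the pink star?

turn left 79°, forward 6.1 m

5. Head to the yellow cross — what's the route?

turn left 33°, forward 7.5 m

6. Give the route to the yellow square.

turn left 119°, forward 7.4 m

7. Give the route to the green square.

turn left 86°, forward 14.0 m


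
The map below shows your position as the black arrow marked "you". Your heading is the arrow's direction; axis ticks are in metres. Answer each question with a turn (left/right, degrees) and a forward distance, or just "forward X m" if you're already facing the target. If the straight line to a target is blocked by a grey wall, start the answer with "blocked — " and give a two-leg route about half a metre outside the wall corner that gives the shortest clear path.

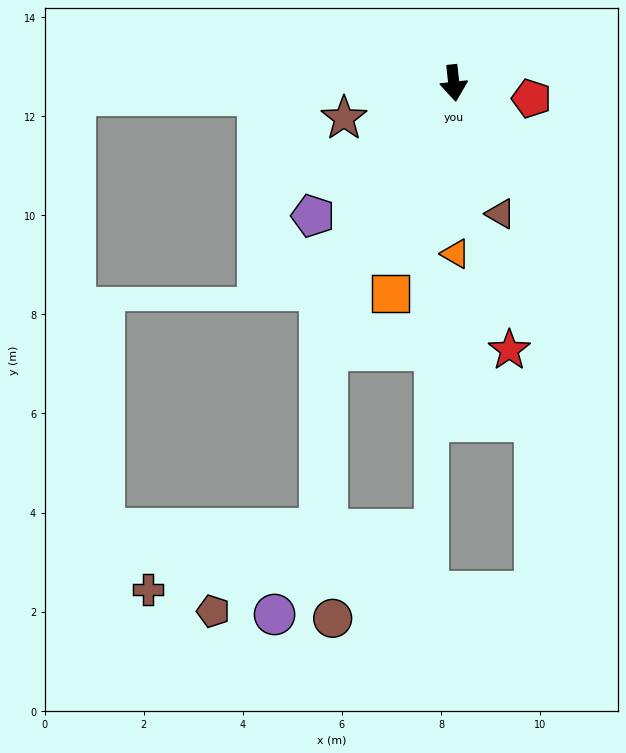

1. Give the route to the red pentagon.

turn left 73°, forward 1.6 m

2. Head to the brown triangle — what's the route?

turn left 13°, forward 2.8 m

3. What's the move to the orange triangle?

turn right 6°, forward 3.4 m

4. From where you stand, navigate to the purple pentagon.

turn right 53°, forward 3.9 m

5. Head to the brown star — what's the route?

turn right 78°, forward 2.3 m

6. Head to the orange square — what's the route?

turn right 23°, forward 4.4 m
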